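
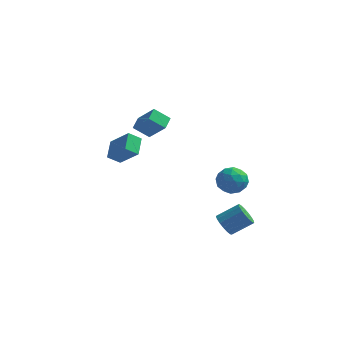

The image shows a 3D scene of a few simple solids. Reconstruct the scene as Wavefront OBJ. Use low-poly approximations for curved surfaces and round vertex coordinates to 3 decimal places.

v 2.555 0.774 -3.709
v 2.945 0.968 -4.368
v 4.056 1.58 -3.529
v 3.665 1.386 -2.871
v 2.728 1.27 -4.3
v 3.838 1.881 -3.461
v 2.47 1.458 -4.096
v 3.581 2.069 -3.257
v 2.233 1.49 -3.804
v 3.343 2.101 -2.965
v 2.068 1.357 -3.49
v 3.179 1.968 -2.651
v 2.016 1.091 -3.226
v 3.126 1.702 -2.388
v 2.086 0.753 -3.073
v 3.197 1.364 -2.235
v 2.264 0.419 -3.066
v 3.375 1.03 -2.227
v 2.509 0.167 -3.206
v 3.62 0.778 -2.368
v 2.764 0.054 -3.461
v 3.875 0.665 -2.623
v 2.971 0.106 -3.774
v 4.082 0.717 -2.935
v 3.083 0.311 -4.071
v 4.193 0.922 -3.232
v 3.073 0.622 -4.285
v 4.184 1.233 -3.447
v -2.575 0.005 3.582
v -2.597 0.861 3.917
v -1.715 0.313 2.851
v -1.737 1.17 3.186
v -1.463 -0.41 4.714
v -1.485 0.447 5.049
v -0.603 -0.101 3.983
v -0.625 0.755 4.318
v -4.715 1.386 0.09
v -4.966 2.535 0.732
v -4.093 1.835 -0.47
v -4.344 2.984 0.172
v -3.456 1.036 1.208
v -3.707 2.185 1.85
v -2.834 1.485 0.648
v -3.085 2.634 1.29
v 2.694 0.595 0.646
v 3.649 0.744 0.635
v 2.931 -0.944 0.485
v 3.886 -0.795 0.474
v 3.385 -0.654 1.289
v 3.238 0.297 1.388
v 3.342 -0.497 -0.268
v 3.195 0.454 -0.169
v 4.05 0.068 0.07
v 4.077 -0.028 1.032
v 2.503 -0.172 0.088
v 2.53 -0.268 1.05
v 3.151 0.804 0.655
v 3.429 -1.004 0.465
v 3.134 -0.921 0.944
v 3.696 -0.834 0.938
v 2.909 0.542 1.097
v 3.471 0.629 1.091
v 3.315 -0.192 1.475
v 3.109 -0.829 0.029
v 3.671 -0.742 0.023
v 2.884 0.634 0.182
v 3.446 0.721 0.176
v 3.265 -0.008 -0.355
v 3.948 0.495 0.316
v 4.087 -0.41 0.221
v 3.767 -0.235 -0.215
v 3.681 0.324 -0.157
v 3.964 0.438 0.881
v 4.103 -0.466 0.787
v 3.808 -0.383 1.266
v 3.722 0.176 1.324
v 4.199 0.041 0.549
v 2.477 0.266 0.333
v 2.616 -0.638 0.239
v 2.858 -0.376 -0.204
v 2.772 0.183 -0.146
v 2.493 0.21 0.899
v 2.632 -0.695 0.804
v 2.899 -0.524 1.277
v 2.813 0.035 1.335
v 2.381 -0.241 0.571
f 2 1 5
f 2 5 3
f 3 5 6
f 3 6 4
f 5 1 7
f 5 7 6
f 6 7 8
f 6 8 4
f 7 1 9
f 7 9 8
f 8 9 10
f 8 10 4
f 9 1 11
f 9 11 10
f 10 11 12
f 10 12 4
f 11 1 13
f 11 13 12
f 12 13 14
f 12 14 4
f 13 1 15
f 13 15 14
f 14 15 16
f 14 16 4
f 15 1 17
f 15 17 16
f 16 17 18
f 16 18 4
f 17 1 19
f 17 19 18
f 18 19 20
f 18 20 4
f 19 1 21
f 19 21 20
f 20 21 22
f 20 22 4
f 21 1 23
f 21 23 22
f 22 23 24
f 22 24 4
f 23 1 25
f 23 25 24
f 24 25 26
f 24 26 4
f 25 1 27
f 25 27 26
f 26 27 28
f 26 28 4
f 27 1 2
f 27 2 28
f 28 2 3
f 28 3 4
f 30 32 29
f 33 30 29
f 29 32 31
f 31 33 29
f 30 36 32
f 34 30 33
f 34 36 30
f 32 36 31
f 35 33 31
f 31 36 35
f 35 34 33
f 36 34 35
f 38 40 37
f 41 38 37
f 37 40 39
f 39 41 37
f 38 44 40
f 42 38 41
f 42 44 38
f 40 44 39
f 43 41 39
f 39 44 43
f 43 42 41
f 44 42 43
f 45 82 61
f 82 56 85
f 61 85 50
f 82 85 61
f 45 61 57
f 61 50 62
f 57 62 46
f 61 62 57
f 45 57 66
f 57 46 67
f 66 67 52
f 57 67 66
f 45 66 78
f 66 52 81
f 78 81 55
f 66 81 78
f 45 78 82
f 78 55 86
f 82 86 56
f 78 86 82
f 46 62 73
f 62 50 76
f 73 76 54
f 62 76 73
f 50 85 63
f 85 56 84
f 63 84 49
f 85 84 63
f 56 86 83
f 86 55 79
f 83 79 47
f 86 79 83
f 55 81 80
f 81 52 68
f 80 68 51
f 81 68 80
f 52 67 72
f 67 46 69
f 72 69 53
f 67 69 72
f 48 74 60
f 74 54 75
f 60 75 49
f 74 75 60
f 48 60 58
f 60 49 59
f 58 59 47
f 60 59 58
f 48 58 65
f 58 47 64
f 65 64 51
f 58 64 65
f 48 65 70
f 65 51 71
f 70 71 53
f 65 71 70
f 48 70 74
f 70 53 77
f 74 77 54
f 70 77 74
f 49 75 63
f 75 54 76
f 63 76 50
f 75 76 63
f 47 59 83
f 59 49 84
f 83 84 56
f 59 84 83
f 51 64 80
f 64 47 79
f 80 79 55
f 64 79 80
f 53 71 72
f 71 51 68
f 72 68 52
f 71 68 72
f 54 77 73
f 77 53 69
f 73 69 46
f 77 69 73



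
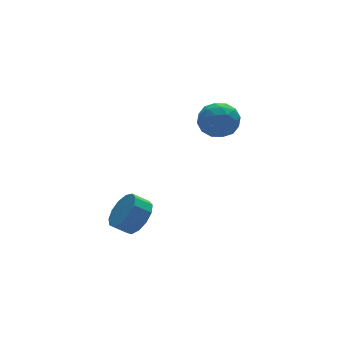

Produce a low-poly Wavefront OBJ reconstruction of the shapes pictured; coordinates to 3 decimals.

v -2.65 -2.476 -3.268
v -1.931 -2.123 -2.514
v -2.71 -1.852 -1.898
v -3.43 -2.204 -2.652
v -2.052 -1.638 -2.881
v -2.831 -1.367 -2.264
v -2.363 -1.419 -3.37
v -3.142 -1.147 -2.754
v -2.765 -1.535 -3.827
v -3.544 -1.264 -3.211
v -3.131 -1.95 -4.107
v -3.91 -1.679 -3.49
v -3.344 -2.532 -4.12
v -4.123 -2.261 -3.504
v -3.337 -3.096 -3.863
v -4.116 -2.825 -3.246
v -3.112 -3.463 -3.417
v -3.891 -3.192 -2.801
v -2.74 -3.516 -2.924
v -3.519 -3.245 -2.307
v -2.34 -3.239 -2.54
v -3.119 -2.968 -1.924
v -2.038 -2.72 -2.387
v -2.818 -2.449 -1.771
v 2.929 0.972 -0.141
v 3.483 1.203 0.86
v 2.577 -0.783 0.46
v 3.131 -0.552 1.461
v 2.109 -0.039 1.227
v 2.326 1.046 0.856
v 3.734 -0.626 0.464
v 3.951 0.459 0.093
v 3.98 0.216 1.234
v 2.976 0.579 1.706
v 3.084 -0.159 -0.386
v 2.08 0.204 0.086
v 3.237 1.242 0.307
v 2.823 -0.822 1.013
v 2.222 -0.52 0.875
v 2.548 -0.384 1.464
v 2.557 1.149 0.304
v 2.883 1.285 0.893
v 2.075 0.555 1.108
v 3.177 -0.865 0.427
v 3.503 -0.729 1.016
v 3.512 0.804 -0.144
v 3.838 0.94 0.445
v 3.985 -0.135 0.212
v 3.854 0.797 1.115
v 3.647 -0.234 1.468
v 4.002 -0.278 0.883
v 4.13 0.36 0.664
v 3.264 1.011 1.392
v 3.057 -0.021 1.745
v 2.457 0.28 1.608
v 2.584 0.918 1.39
v 3.556 0.43 1.612
v 3.003 0.441 -0.425
v 2.796 -0.591 -0.072
v 3.476 -0.498 -0.07
v 3.603 0.14 -0.288
v 2.413 0.654 -0.148
v 2.206 -0.377 0.205
v 1.93 0.06 0.656
v 2.058 0.698 0.437
v 2.504 -0.01 -0.292
f 2 1 5
f 2 5 3
f 3 5 6
f 3 6 4
f 5 1 7
f 5 7 6
f 6 7 8
f 6 8 4
f 7 1 9
f 7 9 8
f 8 9 10
f 8 10 4
f 9 1 11
f 9 11 10
f 10 11 12
f 10 12 4
f 11 1 13
f 11 13 12
f 12 13 14
f 12 14 4
f 13 1 15
f 13 15 14
f 14 15 16
f 14 16 4
f 15 1 17
f 15 17 16
f 16 17 18
f 16 18 4
f 17 1 19
f 17 19 18
f 18 19 20
f 18 20 4
f 19 1 21
f 19 21 20
f 20 21 22
f 20 22 4
f 21 1 23
f 21 23 22
f 22 23 24
f 22 24 4
f 23 1 2
f 23 2 24
f 24 2 3
f 24 3 4
f 25 62 41
f 62 36 65
f 41 65 30
f 62 65 41
f 25 41 37
f 41 30 42
f 37 42 26
f 41 42 37
f 25 37 46
f 37 26 47
f 46 47 32
f 37 47 46
f 25 46 58
f 46 32 61
f 58 61 35
f 46 61 58
f 25 58 62
f 58 35 66
f 62 66 36
f 58 66 62
f 26 42 53
f 42 30 56
f 53 56 34
f 42 56 53
f 30 65 43
f 65 36 64
f 43 64 29
f 65 64 43
f 36 66 63
f 66 35 59
f 63 59 27
f 66 59 63
f 35 61 60
f 61 32 48
f 60 48 31
f 61 48 60
f 32 47 52
f 47 26 49
f 52 49 33
f 47 49 52
f 28 54 40
f 54 34 55
f 40 55 29
f 54 55 40
f 28 40 38
f 40 29 39
f 38 39 27
f 40 39 38
f 28 38 45
f 38 27 44
f 45 44 31
f 38 44 45
f 28 45 50
f 45 31 51
f 50 51 33
f 45 51 50
f 28 50 54
f 50 33 57
f 54 57 34
f 50 57 54
f 29 55 43
f 55 34 56
f 43 56 30
f 55 56 43
f 27 39 63
f 39 29 64
f 63 64 36
f 39 64 63
f 31 44 60
f 44 27 59
f 60 59 35
f 44 59 60
f 33 51 52
f 51 31 48
f 52 48 32
f 51 48 52
f 34 57 53
f 57 33 49
f 53 49 26
f 57 49 53



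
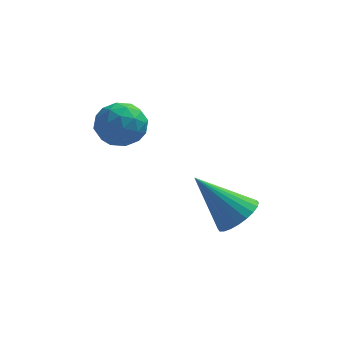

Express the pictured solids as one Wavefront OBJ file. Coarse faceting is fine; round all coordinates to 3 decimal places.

v 0.772 -1.408 -3.756
v 1.395 -1.566 -3.156
v -0.692 -1.132 -2.164
v 1.421 -1.225 -3.191
v 1.348 -0.913 -3.312
v 1.187 -0.675 -3.501
v 0.963 -0.55 -3.729
v 0.71 -0.554 -3.961
v 0.466 -0.689 -4.162
v 0.269 -0.934 -4.301
v 0.148 -1.25 -4.357
v 0.122 -1.591 -4.321
v 0.195 -1.903 -4.2
v 0.356 -2.141 -4.011
v 0.58 -2.267 -3.783
v 0.833 -2.262 -3.551
v 1.077 -2.127 -3.351
v 1.275 -1.882 -3.212
v -2.881 0.158 0.453
v -2.356 -0.472 -0.04
v -4.024 0.012 -0.58
v -3.499 -0.618 -1.073
v -3.846 -0.853 -0.213
v -3.139 -0.763 0.426
v -3.241 0.303 -1.046
v -2.534 0.393 -0.407
v -2.578 -0.382 -0.966
v -2.952 -1.097 -0.451
v -3.428 0.637 -0.169
v -3.802 -0.078 0.346
v -2.518 -0.144 0.298
v -3.862 -0.316 -0.918
v -4.066 -0.454 -0.412
v -3.757 -0.824 -0.702
v -2.979 -0.316 0.571
v -2.67 -0.686 0.281
v -3.546 -0.91 0.179
v -3.71 0.226 -0.901
v -3.401 -0.144 -1.191
v -2.623 0.364 0.082
v -2.314 -0.006 -0.208
v -2.834 0.45 -0.799
v -2.34 -0.461 -0.536
v -3.012 -0.547 -1.144
v -2.86 -0.006 -1.128
v -2.445 0.047 -0.752
v -2.559 -0.882 -0.234
v -3.231 -0.967 -0.842
v -3.435 -1.106 -0.336
v -3.02 -1.053 0.039
v -2.69 -0.829 -0.779
v -3.149 0.507 0.222
v -3.821 0.422 -0.386
v -3.36 0.593 -0.659
v -2.945 0.646 -0.284
v -3.368 0.087 0.524
v -4.04 0.001 -0.084
v -3.935 -0.507 0.132
v -3.52 -0.454 0.508
v -3.69 0.369 0.159
f 2 1 4
f 2 4 3
f 4 1 5
f 4 5 3
f 5 1 6
f 5 6 3
f 6 1 7
f 6 7 3
f 7 1 8
f 7 8 3
f 8 1 9
f 8 9 3
f 9 1 10
f 9 10 3
f 10 1 11
f 10 11 3
f 11 1 12
f 11 12 3
f 12 1 13
f 12 13 3
f 13 1 14
f 13 14 3
f 14 1 15
f 14 15 3
f 15 1 16
f 15 16 3
f 16 1 17
f 16 17 3
f 17 1 18
f 17 18 3
f 18 1 2
f 18 2 3
f 19 56 35
f 56 30 59
f 35 59 24
f 56 59 35
f 19 35 31
f 35 24 36
f 31 36 20
f 35 36 31
f 19 31 40
f 31 20 41
f 40 41 26
f 31 41 40
f 19 40 52
f 40 26 55
f 52 55 29
f 40 55 52
f 19 52 56
f 52 29 60
f 56 60 30
f 52 60 56
f 20 36 47
f 36 24 50
f 47 50 28
f 36 50 47
f 24 59 37
f 59 30 58
f 37 58 23
f 59 58 37
f 30 60 57
f 60 29 53
f 57 53 21
f 60 53 57
f 29 55 54
f 55 26 42
f 54 42 25
f 55 42 54
f 26 41 46
f 41 20 43
f 46 43 27
f 41 43 46
f 22 48 34
f 48 28 49
f 34 49 23
f 48 49 34
f 22 34 32
f 34 23 33
f 32 33 21
f 34 33 32
f 22 32 39
f 32 21 38
f 39 38 25
f 32 38 39
f 22 39 44
f 39 25 45
f 44 45 27
f 39 45 44
f 22 44 48
f 44 27 51
f 48 51 28
f 44 51 48
f 23 49 37
f 49 28 50
f 37 50 24
f 49 50 37
f 21 33 57
f 33 23 58
f 57 58 30
f 33 58 57
f 25 38 54
f 38 21 53
f 54 53 29
f 38 53 54
f 27 45 46
f 45 25 42
f 46 42 26
f 45 42 46
f 28 51 47
f 51 27 43
f 47 43 20
f 51 43 47



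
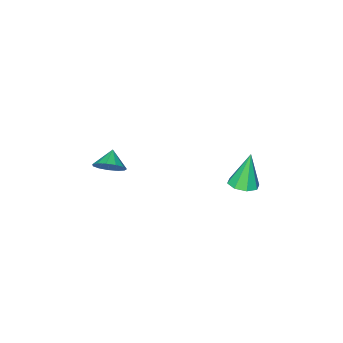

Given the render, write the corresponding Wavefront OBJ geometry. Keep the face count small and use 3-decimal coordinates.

v 1.499 -3.349 -3.485
v 1.959 -3.069 -2.789
v 0.801 -3.871 -2.815
v 1.615 -2.723 -2.878
v 1.234 -2.576 -3.16
v 0.938 -2.674 -3.545
v 0.82 -2.987 -3.911
v 0.917 -3.415 -4.142
v 1.2 -3.822 -4.165
v 1.577 -4.079 -3.971
v 1.93 -4.104 -3.624
v 2.146 -3.89 -3.232
v 2.157 -3.504 -2.921
v -1.257 3.322 -2.268
v -0.612 2.877 -2.107
v -1.763 3.298 -0.312
v -0.498 3.478 -2.07
v -0.829 3.987 -2.149
v -1.411 4.106 -2.298
v -1.903 3.766 -2.429
v -2.017 3.166 -2.466
v -1.686 2.657 -2.386
v -1.104 2.537 -2.238
f 2 1 4
f 2 4 3
f 4 1 5
f 4 5 3
f 5 1 6
f 5 6 3
f 6 1 7
f 6 7 3
f 7 1 8
f 7 8 3
f 8 1 9
f 8 9 3
f 9 1 10
f 9 10 3
f 10 1 11
f 10 11 3
f 11 1 12
f 11 12 3
f 12 1 13
f 12 13 3
f 13 1 2
f 13 2 3
f 15 14 17
f 15 17 16
f 17 14 18
f 17 18 16
f 18 14 19
f 18 19 16
f 19 14 20
f 19 20 16
f 20 14 21
f 20 21 16
f 21 14 22
f 21 22 16
f 22 14 23
f 22 23 16
f 23 14 15
f 23 15 16



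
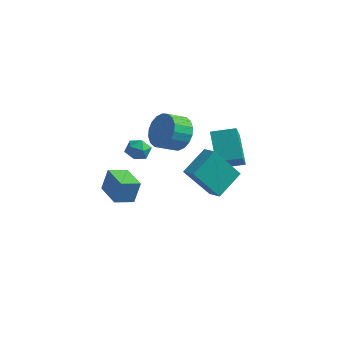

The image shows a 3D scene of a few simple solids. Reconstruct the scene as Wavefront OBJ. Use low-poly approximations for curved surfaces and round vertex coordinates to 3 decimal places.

v -2.424 -1.383 -0.983
v -2.2 -1.096 0.317
v -3.826 -0.514 -0.933
v -3.602 -0.226 0.366
v -1.858 -0.454 -1.286
v -1.634 -0.166 0.013
v -3.26 0.416 -1.237
v -3.036 0.703 0.063
v 3.298 -3.02 4.058
v 3.563 -1.565 4.955
v 2.551 -2.729 3.807
v 2.816 -1.274 4.705
v 4.224 -2.126 2.335
v 4.489 -0.671 3.233
v 3.477 -1.835 2.085
v 3.742 -0.38 2.982
v -2.523 0.439 2.005
v -2.088 0.763 2.502
v -1.852 -0.543 2.058
v -1.417 -0.219 2.555
v -2.106 -0.405 2.734
v -2.521 0.202 2.702
v -1.419 0.018 1.858
v -1.834 0.625 1.826
v -1.406 0.503 2.412
v -1.83 0.242 2.953
v -2.11 -0.022 1.607
v -2.534 -0.283 2.148
v 2.003 1.482 1.582
v 2.615 0.121 2.988
v 1.059 2.434 2.914
v 1.671 1.074 4.321
v 3.069 2.206 1.819
v 3.681 0.846 3.226
v 2.125 3.159 3.152
v 2.737 1.798 4.558
v -0.927 2.329 2.664
v -0.196 1.646 2.206
v -0.703 0.748 2.739
v -1.433 1.431 3.196
v 0.021 1.772 2.626
v -0.485 0.874 3.159
v 0.051 2.009 3.054
v -0.456 1.111 3.586
v -0.113 2.309 3.404
v -0.62 1.411 3.936
v -0.439 2.613 3.608
v -0.945 1.715 4.14
v -0.86 2.861 3.624
v -1.367 1.963 4.157
v -1.295 3.003 3.451
v -1.802 2.106 3.983
v -1.657 3.012 3.121
v -2.164 2.114 3.654
v -1.875 2.886 2.701
v -2.381 1.988 3.234
v -1.904 2.649 2.274
v -2.411 1.751 2.806
v -1.74 2.349 1.924
v -2.247 1.451 2.456
v -1.415 2.045 1.72
v -1.921 1.147 2.252
v -0.993 1.797 1.703
v -1.5 0.899 2.236
v -0.558 1.654 1.877
v -1.065 0.757 2.409
f 2 4 1
f 5 2 1
f 1 4 3
f 3 5 1
f 2 8 4
f 6 2 5
f 6 8 2
f 4 8 3
f 7 5 3
f 3 8 7
f 7 6 5
f 8 6 7
f 10 12 9
f 13 10 9
f 9 12 11
f 11 13 9
f 10 16 12
f 14 10 13
f 14 16 10
f 12 16 11
f 15 13 11
f 11 16 15
f 15 14 13
f 16 14 15
f 17 28 22
f 17 22 18
f 17 18 24
f 17 24 27
f 17 27 28
f 18 22 26
f 22 28 21
f 28 27 19
f 27 24 23
f 24 18 25
f 20 26 21
f 20 21 19
f 20 19 23
f 20 23 25
f 20 25 26
f 21 26 22
f 19 21 28
f 23 19 27
f 25 23 24
f 26 25 18
f 30 32 29
f 33 30 29
f 29 32 31
f 31 33 29
f 30 36 32
f 34 30 33
f 34 36 30
f 32 36 31
f 35 33 31
f 31 36 35
f 35 34 33
f 36 34 35
f 38 37 41
f 38 41 39
f 39 41 42
f 39 42 40
f 41 37 43
f 41 43 42
f 42 43 44
f 42 44 40
f 43 37 45
f 43 45 44
f 44 45 46
f 44 46 40
f 45 37 47
f 45 47 46
f 46 47 48
f 46 48 40
f 47 37 49
f 47 49 48
f 48 49 50
f 48 50 40
f 49 37 51
f 49 51 50
f 50 51 52
f 50 52 40
f 51 37 53
f 51 53 52
f 52 53 54
f 52 54 40
f 53 37 55
f 53 55 54
f 54 55 56
f 54 56 40
f 55 37 57
f 55 57 56
f 56 57 58
f 56 58 40
f 57 37 59
f 57 59 58
f 58 59 60
f 58 60 40
f 59 37 61
f 59 61 60
f 60 61 62
f 60 62 40
f 61 37 63
f 61 63 62
f 62 63 64
f 62 64 40
f 63 37 65
f 63 65 64
f 64 65 66
f 64 66 40
f 65 37 38
f 65 38 66
f 66 38 39
f 66 39 40



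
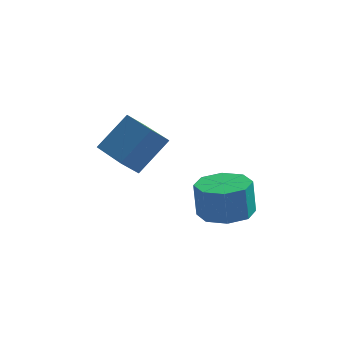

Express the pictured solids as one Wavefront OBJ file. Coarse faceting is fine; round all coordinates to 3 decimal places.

v -0.191 1.061 -0.286
v 0.861 1.334 -0.202
v 0.703 1.492 1.251
v -0.349 1.219 1.166
v 0.368 1.996 -0.327
v 0.21 2.153 1.126
v -0.452 2.11 -0.428
v -0.61 2.267 1.025
v -1.119 1.61 -0.447
v -1.277 1.767 1.006
v -1.243 0.788 -0.371
v -1.401 0.946 1.082
v -0.75 0.127 -0.246
v -0.908 0.284 1.207
v 0.07 0.013 -0.145
v -0.088 0.17 1.308
v 0.737 0.513 -0.126
v 0.579 0.67 1.327
v -5.312 2.002 1.925
v -4.397 3.002 3.213
v -4.754 2.447 1.182
v -3.84 3.448 2.47
v -4.04 0.652 2.07
v -3.126 1.653 3.358
v -3.483 1.098 1.327
v -2.568 2.098 2.615
f 2 1 5
f 2 5 3
f 3 5 6
f 3 6 4
f 5 1 7
f 5 7 6
f 6 7 8
f 6 8 4
f 7 1 9
f 7 9 8
f 8 9 10
f 8 10 4
f 9 1 11
f 9 11 10
f 10 11 12
f 10 12 4
f 11 1 13
f 11 13 12
f 12 13 14
f 12 14 4
f 13 1 15
f 13 15 14
f 14 15 16
f 14 16 4
f 15 1 17
f 15 17 16
f 16 17 18
f 16 18 4
f 17 1 2
f 17 2 18
f 18 2 3
f 18 3 4
f 20 22 19
f 23 20 19
f 19 22 21
f 21 23 19
f 20 26 22
f 24 20 23
f 24 26 20
f 22 26 21
f 25 23 21
f 21 26 25
f 25 24 23
f 26 24 25



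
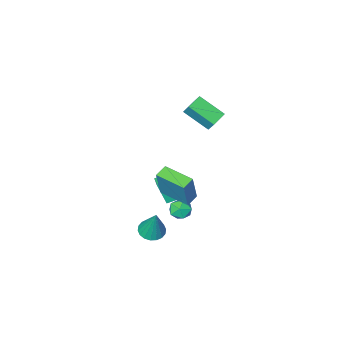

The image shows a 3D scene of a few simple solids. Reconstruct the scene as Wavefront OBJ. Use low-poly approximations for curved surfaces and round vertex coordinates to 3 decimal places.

v 2.642 2.149 -4.251
v 3.194 1.557 -4.069
v 2.778 2.891 -2.249
v 3.408 1.835 -4.187
v 3.469 2.175 -4.317
v 3.367 2.51 -4.434
v 3.121 2.773 -4.515
v 2.78 2.913 -4.544
v 2.412 2.902 -4.515
v 2.09 2.741 -4.433
v 1.876 2.463 -4.316
v 1.815 2.123 -4.185
v 1.917 1.788 -4.068
v 2.163 1.524 -3.987
v 2.504 1.385 -3.959
v 2.872 1.396 -3.988
v 1.162 1.688 -0.969
v 1.69 2.09 1.108
v 0.431 3.499 -1.133
v 0.959 3.901 0.943
v 1.941 1.979 -1.223
v 2.469 2.381 0.853
v 1.21 3.79 -1.388
v 1.738 4.192 0.689
v -1.211 -0.825 -4.534
v -0.783 -1.262 -2.915
v -0.892 0.005 -4.393
v -0.465 -0.433 -2.775
v -0.155 -1.167 -4.905
v 0.272 -1.605 -3.287
v 0.163 -0.338 -4.765
v 0.591 -0.775 -3.146
v -2.461 1.223 3.032
v -2.486 1.783 3.836
v -1.468 1.645 2.769
v -1.494 2.206 3.573
v -1.606 -0.166 4.027
v -1.632 0.395 4.831
v -0.614 0.257 3.764
v -0.639 0.817 4.568
v 1.676 3.654 -1.617
v 2.076 3.336 -2.204
v 0.624 3.104 -2.036
v 1.024 2.786 -2.623
v 1.146 2.546 -1.893
v 1.796 2.885 -1.634
v 0.904 3.555 -2.606
v 1.554 3.894 -2.347
v 1.599 3.274 -2.815
v 1.749 2.651 -2.374
v 0.951 3.789 -1.866
v 1.101 3.166 -1.425
f 2 1 4
f 2 4 3
f 4 1 5
f 4 5 3
f 5 1 6
f 5 6 3
f 6 1 7
f 6 7 3
f 7 1 8
f 7 8 3
f 8 1 9
f 8 9 3
f 9 1 10
f 9 10 3
f 10 1 11
f 10 11 3
f 11 1 12
f 11 12 3
f 12 1 13
f 12 13 3
f 13 1 14
f 13 14 3
f 14 1 15
f 14 15 3
f 15 1 16
f 15 16 3
f 16 1 2
f 16 2 3
f 18 20 17
f 21 18 17
f 17 20 19
f 19 21 17
f 18 24 20
f 22 18 21
f 22 24 18
f 20 24 19
f 23 21 19
f 19 24 23
f 23 22 21
f 24 22 23
f 26 28 25
f 29 26 25
f 25 28 27
f 27 29 25
f 26 32 28
f 30 26 29
f 30 32 26
f 28 32 27
f 31 29 27
f 27 32 31
f 31 30 29
f 32 30 31
f 34 36 33
f 37 34 33
f 33 36 35
f 35 37 33
f 34 40 36
f 38 34 37
f 38 40 34
f 36 40 35
f 39 37 35
f 35 40 39
f 39 38 37
f 40 38 39
f 41 52 46
f 41 46 42
f 41 42 48
f 41 48 51
f 41 51 52
f 42 46 50
f 46 52 45
f 52 51 43
f 51 48 47
f 48 42 49
f 44 50 45
f 44 45 43
f 44 43 47
f 44 47 49
f 44 49 50
f 45 50 46
f 43 45 52
f 47 43 51
f 49 47 48
f 50 49 42



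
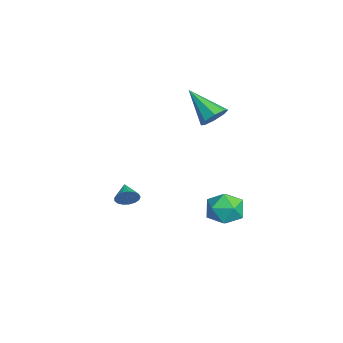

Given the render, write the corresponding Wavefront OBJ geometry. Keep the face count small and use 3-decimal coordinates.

v 1.27 3.739 -2.02
v 2.106 4.392 -1.95
v 2.214 2.628 -2.93
v 3.05 3.281 -2.86
v 2.694 2.778 -1.994
v 2.111 3.465 -1.432
v 2.209 3.555 -3.448
v 1.626 4.242 -2.886
v 2.686 4.278 -2.833
v 2.986 3.797 -1.934
v 1.334 3.223 -2.946
v 1.634 2.742 -2.047
v 0.958 3.191 3.186
v 1.226 3.605 3.803
v -0.338 2.169 4.434
v 0.756 3.872 3.533
v 0.404 3.74 3.059
v 0.377 3.287 2.66
v 0.69 2.778 2.569
v 1.161 2.511 2.839
v 1.513 2.643 3.313
v 1.54 3.096 3.712
v 3.785 -1.36 -0.161
v 3.974 -1.61 0.362
v 2.835 -1.36 0.181
v 3.992 -1.323 0.411
v 3.962 -1.044 0.33
v 3.892 -0.837 0.136
v 3.797 -0.751 -0.127
v 3.7 -0.803 -0.397
v 3.622 -0.983 -0.613
v 3.581 -1.25 -0.726
v 3.588 -1.541 -0.709
v 3.639 -1.791 -0.567
v 3.724 -1.942 -0.332
v 3.823 -1.959 -0.058
v 3.913 -1.84 0.193
f 1 12 6
f 1 6 2
f 1 2 8
f 1 8 11
f 1 11 12
f 2 6 10
f 6 12 5
f 12 11 3
f 11 8 7
f 8 2 9
f 4 10 5
f 4 5 3
f 4 3 7
f 4 7 9
f 4 9 10
f 5 10 6
f 3 5 12
f 7 3 11
f 9 7 8
f 10 9 2
f 14 13 16
f 14 16 15
f 16 13 17
f 16 17 15
f 17 13 18
f 17 18 15
f 18 13 19
f 18 19 15
f 19 13 20
f 19 20 15
f 20 13 21
f 20 21 15
f 21 13 22
f 21 22 15
f 22 13 14
f 22 14 15
f 24 23 26
f 24 26 25
f 26 23 27
f 26 27 25
f 27 23 28
f 27 28 25
f 28 23 29
f 28 29 25
f 29 23 30
f 29 30 25
f 30 23 31
f 30 31 25
f 31 23 32
f 31 32 25
f 32 23 33
f 32 33 25
f 33 23 34
f 33 34 25
f 34 23 35
f 34 35 25
f 35 23 36
f 35 36 25
f 36 23 37
f 36 37 25
f 37 23 24
f 37 24 25



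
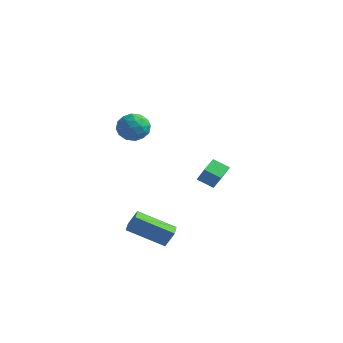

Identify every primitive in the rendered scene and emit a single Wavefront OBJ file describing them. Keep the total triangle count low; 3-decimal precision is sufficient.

v -1.314 -1.334 3.299
v -0.599 -1.528 2.744
v -1.481 -2.792 3.596
v -0.766 -2.986 3.041
v -0.623 -2.546 3.842
v -0.52 -1.645 3.659
v -1.56 -2.675 2.681
v -1.457 -1.774 2.498
v -0.751 -2.357 2.362
v -0.173 -2.278 3.08
v -1.907 -2.042 3.26
v -1.329 -1.963 3.978
v -0.942 -1.303 2.996
v -1.138 -3.017 3.344
v -1.054 -2.758 3.815
v -0.634 -2.873 3.489
v -0.895 -1.372 3.533
v -0.475 -1.486 3.207
v -0.49 -2.084 3.852
v -1.605 -2.834 3.133
v -1.185 -2.948 2.807
v -1.446 -1.447 2.851
v -1.026 -1.562 2.525
v -1.59 -2.236 2.488
v -0.611 -1.905 2.445
v -0.709 -2.762 2.619
v -1.176 -2.579 2.408
v -1.115 -2.049 2.3
v -0.271 -1.858 2.867
v -0.369 -2.715 3.041
v -0.285 -2.456 3.512
v -0.225 -1.927 3.404
v -0.361 -2.345 2.642
v -1.711 -1.605 3.299
v -1.809 -2.462 3.473
v -1.855 -2.393 2.936
v -1.795 -1.864 2.828
v -1.371 -1.558 3.721
v -1.469 -2.415 3.895
v -0.965 -2.271 4.04
v -0.904 -1.741 3.932
v -1.719 -1.975 3.698
v 0.484 -4.658 -2.671
v 0.87 -4.392 -1.787
v -0.029 -3.858 -2.688
v 0.357 -3.592 -1.804
v 2.123 -3.628 -3.696
v 2.509 -3.362 -2.812
v 1.61 -2.828 -3.713
v 1.996 -2.562 -2.829
v -0.572 2.458 -1.968
v -0.759 3.477 -1.599
v 0.27 2.791 -2.46
v 0.083 3.81 -2.09
v 0.077 2.23 -1.01
v -0.11 3.249 -0.64
v 0.919 2.563 -1.501
v 0.732 3.582 -1.132
f 1 38 17
f 38 12 41
f 17 41 6
f 38 41 17
f 1 17 13
f 17 6 18
f 13 18 2
f 17 18 13
f 1 13 22
f 13 2 23
f 22 23 8
f 13 23 22
f 1 22 34
f 22 8 37
f 34 37 11
f 22 37 34
f 1 34 38
f 34 11 42
f 38 42 12
f 34 42 38
f 2 18 29
f 18 6 32
f 29 32 10
f 18 32 29
f 6 41 19
f 41 12 40
f 19 40 5
f 41 40 19
f 12 42 39
f 42 11 35
f 39 35 3
f 42 35 39
f 11 37 36
f 37 8 24
f 36 24 7
f 37 24 36
f 8 23 28
f 23 2 25
f 28 25 9
f 23 25 28
f 4 30 16
f 30 10 31
f 16 31 5
f 30 31 16
f 4 16 14
f 16 5 15
f 14 15 3
f 16 15 14
f 4 14 21
f 14 3 20
f 21 20 7
f 14 20 21
f 4 21 26
f 21 7 27
f 26 27 9
f 21 27 26
f 4 26 30
f 26 9 33
f 30 33 10
f 26 33 30
f 5 31 19
f 31 10 32
f 19 32 6
f 31 32 19
f 3 15 39
f 15 5 40
f 39 40 12
f 15 40 39
f 7 20 36
f 20 3 35
f 36 35 11
f 20 35 36
f 9 27 28
f 27 7 24
f 28 24 8
f 27 24 28
f 10 33 29
f 33 9 25
f 29 25 2
f 33 25 29
f 44 46 43
f 47 44 43
f 43 46 45
f 45 47 43
f 44 50 46
f 48 44 47
f 48 50 44
f 46 50 45
f 49 47 45
f 45 50 49
f 49 48 47
f 50 48 49
f 52 54 51
f 55 52 51
f 51 54 53
f 53 55 51
f 52 58 54
f 56 52 55
f 56 58 52
f 54 58 53
f 57 55 53
f 53 58 57
f 57 56 55
f 58 56 57



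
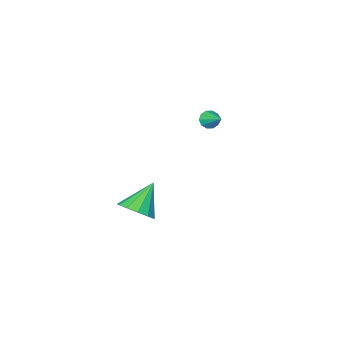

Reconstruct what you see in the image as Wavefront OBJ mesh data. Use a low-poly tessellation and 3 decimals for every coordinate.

v 3.444 0.893 -1.602
v 4.143 1.202 -0.867
v 2.136 0.467 -0.178
v 3.826 1.687 -1.012
v 3.389 1.92 -1.345
v 2.968 1.827 -1.759
v 2.699 1.438 -2.123
v 2.667 0.875 -2.322
v 2.881 0.319 -2.292
v 3.274 -0.056 -2.043
v 3.721 -0.129 -1.653
v 4.08 0.123 -1.248
v 4.238 0.619 -0.955
v -3.784 -3.303 0.43
v -3.405 -3.574 0.824
v -3.656 -2.017 1.19
v -3.198 -3.429 0.544
v -3.215 -3.236 0.22
v -3.45 -3.069 -0.023
v -3.812 -2.991 -0.094
v -4.163 -3.033 0.036
v -4.37 -3.177 0.316
v -4.353 -3.37 0.64
v -4.119 -3.538 0.883
v -3.757 -3.615 0.953
f 2 1 4
f 2 4 3
f 4 1 5
f 4 5 3
f 5 1 6
f 5 6 3
f 6 1 7
f 6 7 3
f 7 1 8
f 7 8 3
f 8 1 9
f 8 9 3
f 9 1 10
f 9 10 3
f 10 1 11
f 10 11 3
f 11 1 12
f 11 12 3
f 12 1 13
f 12 13 3
f 13 1 2
f 13 2 3
f 15 14 17
f 15 17 16
f 17 14 18
f 17 18 16
f 18 14 19
f 18 19 16
f 19 14 20
f 19 20 16
f 20 14 21
f 20 21 16
f 21 14 22
f 21 22 16
f 22 14 23
f 22 23 16
f 23 14 24
f 23 24 16
f 24 14 25
f 24 25 16
f 25 14 15
f 25 15 16



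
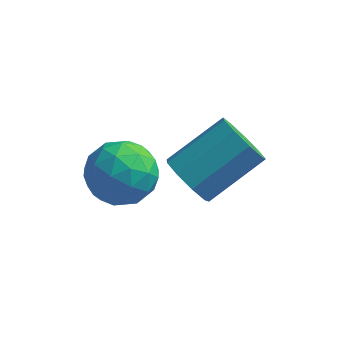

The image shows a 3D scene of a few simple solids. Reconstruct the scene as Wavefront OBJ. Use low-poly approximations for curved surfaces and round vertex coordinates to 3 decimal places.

v -3.173 -3.222 2.226
v -2.672 -3.684 1.698
v -4.308 -3.716 1.582
v -3.807 -4.178 1.054
v -3.862 -4.387 1.888
v -3.16 -4.082 2.286
v -3.82 -3.318 0.994
v -3.118 -3.013 1.392
v -3.072 -3.743 0.936
v -3.098 -4.404 1.489
v -3.882 -2.996 1.791
v -3.908 -3.657 2.344
v -2.823 -3.41 2.018
v -4.157 -3.99 1.262
v -4.189 -4.113 1.752
v -3.895 -4.385 1.441
v -3.11 -3.644 2.364
v -2.816 -3.915 2.054
v -3.515 -4.329 2.166
v -4.164 -3.485 1.226
v -3.87 -3.756 0.916
v -3.085 -3.015 1.839
v -2.791 -3.287 1.528
v -3.465 -3.071 1.114
v -2.764 -3.716 1.26
v -3.431 -4.006 0.882
v -3.438 -3.5 0.846
v -3.026 -3.321 1.08
v -2.779 -4.105 1.585
v -3.446 -4.395 1.206
v -3.478 -4.518 1.697
v -3.066 -4.339 1.931
v -3.014 -4.139 1.137
v -3.534 -3.005 2.074
v -4.201 -3.295 1.695
v -3.914 -3.061 1.349
v -3.502 -2.882 1.583
v -3.549 -3.394 2.398
v -4.216 -3.684 2.02
v -3.954 -4.079 2.2
v -3.542 -3.9 2.434
v -3.966 -3.261 2.143
v -2.385 -2.452 0.373
v -2.078 -2.238 -0.242
v -1.069 -1.234 0.612
v -1.375 -1.448 1.227
v -2.46 -1.946 -0.133
v -1.45 -0.942 0.72
v -2.806 -1.891 0.212
v -1.797 -0.887 1.066
v -2.956 -2.099 0.633
v -1.946 -1.095 1.487
v -2.838 -2.472 0.932
v -1.829 -1.468 1.786
v -2.508 -2.835 0.97
v -1.499 -1.831 1.824
v -2.12 -3.02 0.728
v -1.111 -2.016 1.582
v -1.856 -2.938 0.321
v -0.847 -1.934 1.174
v -1.84 -2.63 -0.062
v -0.83 -1.625 0.791
f 1 38 17
f 38 12 41
f 17 41 6
f 38 41 17
f 1 17 13
f 17 6 18
f 13 18 2
f 17 18 13
f 1 13 22
f 13 2 23
f 22 23 8
f 13 23 22
f 1 22 34
f 22 8 37
f 34 37 11
f 22 37 34
f 1 34 38
f 34 11 42
f 38 42 12
f 34 42 38
f 2 18 29
f 18 6 32
f 29 32 10
f 18 32 29
f 6 41 19
f 41 12 40
f 19 40 5
f 41 40 19
f 12 42 39
f 42 11 35
f 39 35 3
f 42 35 39
f 11 37 36
f 37 8 24
f 36 24 7
f 37 24 36
f 8 23 28
f 23 2 25
f 28 25 9
f 23 25 28
f 4 30 16
f 30 10 31
f 16 31 5
f 30 31 16
f 4 16 14
f 16 5 15
f 14 15 3
f 16 15 14
f 4 14 21
f 14 3 20
f 21 20 7
f 14 20 21
f 4 21 26
f 21 7 27
f 26 27 9
f 21 27 26
f 4 26 30
f 26 9 33
f 30 33 10
f 26 33 30
f 5 31 19
f 31 10 32
f 19 32 6
f 31 32 19
f 3 15 39
f 15 5 40
f 39 40 12
f 15 40 39
f 7 20 36
f 20 3 35
f 36 35 11
f 20 35 36
f 9 27 28
f 27 7 24
f 28 24 8
f 27 24 28
f 10 33 29
f 33 9 25
f 29 25 2
f 33 25 29
f 44 43 47
f 44 47 45
f 45 47 48
f 45 48 46
f 47 43 49
f 47 49 48
f 48 49 50
f 48 50 46
f 49 43 51
f 49 51 50
f 50 51 52
f 50 52 46
f 51 43 53
f 51 53 52
f 52 53 54
f 52 54 46
f 53 43 55
f 53 55 54
f 54 55 56
f 54 56 46
f 55 43 57
f 55 57 56
f 56 57 58
f 56 58 46
f 57 43 59
f 57 59 58
f 58 59 60
f 58 60 46
f 59 43 61
f 59 61 60
f 60 61 62
f 60 62 46
f 61 43 44
f 61 44 62
f 62 44 45
f 62 45 46



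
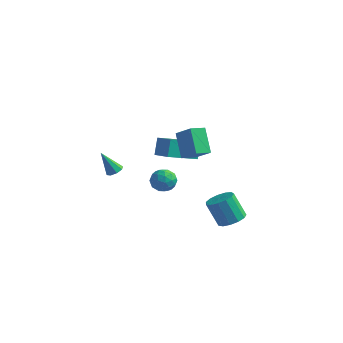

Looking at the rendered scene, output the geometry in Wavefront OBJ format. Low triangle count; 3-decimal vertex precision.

v -1.99 1.478 0.242
v -2.145 2.075 1.236
v -1.04 3.164 -0.624
v -1.195 3.761 0.37
v -0.965 1.099 0.63
v -1.12 1.696 1.624
v -0.015 2.785 -0.236
v -0.17 3.382 0.758
v 0.899 -2.862 1.923
v 1.652 -2.859 1.845
v 0.968 -3.921 2.535
v 1.721 -3.918 2.457
v 1.385 -3.41 2.906
v 1.343 -2.755 2.528
v 1.277 -4.025 1.852
v 1.235 -3.37 1.474
v 1.886 -3.578 1.801
v 1.952 -3.197 2.452
v 0.668 -3.583 1.928
v 0.734 -3.202 2.579
v 1.27 -2.767 1.83
v 1.35 -4.013 2.55
v 1.153 -3.714 2.814
v 1.595 -3.712 2.767
v 1.088 -2.706 2.232
v 1.531 -2.705 2.186
v 1.373 -3.028 2.809
v 1.089 -4.075 2.194
v 1.532 -4.074 2.148
v 1.025 -3.068 1.613
v 1.467 -3.066 1.566
v 1.247 -3.752 1.571
v 1.85 -3.188 1.758
v 1.89 -3.811 2.118
v 1.629 -3.874 1.763
v 1.605 -3.489 1.54
v 1.889 -2.965 2.141
v 1.929 -3.587 2.501
v 1.732 -3.288 2.765
v 1.707 -2.904 2.543
v 2.026 -3.387 2.115
v 0.691 -3.193 1.879
v 0.731 -3.815 2.239
v 0.913 -3.876 1.837
v 0.888 -3.492 1.615
v 0.73 -2.969 2.262
v 0.77 -3.592 2.622
v 1.015 -3.291 2.84
v 0.991 -2.906 2.617
v 0.594 -3.393 2.265
v 4.016 -0.856 -1.535
v 4.611 -1.305 -1.194
v 3.839 -1.274 0.196
v 3.244 -0.824 -0.145
v 4.733 -0.863 -1.136
v 3.96 -0.832 0.253
v 4.627 -0.419 -1.205
v 3.854 -0.387 0.184
v 4.327 -0.113 -1.378
v 3.554 -0.082 0.011
v 3.929 -0.043 -1.602
v 3.156 -0.012 -0.212
v 3.558 -0.231 -1.804
v 2.785 -0.2 -0.414
v 3.333 -0.617 -1.92
v 2.56 -0.586 -0.531
v 3.325 -1.079 -1.914
v 2.552 -1.048 -0.525
v 3.536 -1.47 -1.788
v 2.764 -1.439 -0.399
v 3.9 -1.666 -1.581
v 3.127 -1.635 -0.192
v 4.301 -1.604 -1.359
v 3.528 -1.573 0.03
v -0.231 0.696 2.971
v 0.817 0.417 3.84
v 0.205 1.509 2.706
v 1.253 1.231 3.576
v 0.567 -0.131 1.744
v 1.615 -0.409 2.614
v 1.003 0.683 1.48
v 2.051 0.404 2.349
v -3.468 -0.308 -0.491
v -3.177 0.061 -0.27
v -4.212 -0.512 0.831
v -3.509 0.207 -0.434
v -3.817 0.051 -0.631
v -3.921 -0.315 -0.747
v -3.76 -0.677 -0.712
v -3.428 -0.823 -0.548
v -3.12 -0.668 -0.35
v -3.016 -0.301 -0.235
f 2 4 1
f 5 2 1
f 1 4 3
f 3 5 1
f 2 8 4
f 6 2 5
f 6 8 2
f 4 8 3
f 7 5 3
f 3 8 7
f 7 6 5
f 8 6 7
f 9 46 25
f 46 20 49
f 25 49 14
f 46 49 25
f 9 25 21
f 25 14 26
f 21 26 10
f 25 26 21
f 9 21 30
f 21 10 31
f 30 31 16
f 21 31 30
f 9 30 42
f 30 16 45
f 42 45 19
f 30 45 42
f 9 42 46
f 42 19 50
f 46 50 20
f 42 50 46
f 10 26 37
f 26 14 40
f 37 40 18
f 26 40 37
f 14 49 27
f 49 20 48
f 27 48 13
f 49 48 27
f 20 50 47
f 50 19 43
f 47 43 11
f 50 43 47
f 19 45 44
f 45 16 32
f 44 32 15
f 45 32 44
f 16 31 36
f 31 10 33
f 36 33 17
f 31 33 36
f 12 38 24
f 38 18 39
f 24 39 13
f 38 39 24
f 12 24 22
f 24 13 23
f 22 23 11
f 24 23 22
f 12 22 29
f 22 11 28
f 29 28 15
f 22 28 29
f 12 29 34
f 29 15 35
f 34 35 17
f 29 35 34
f 12 34 38
f 34 17 41
f 38 41 18
f 34 41 38
f 13 39 27
f 39 18 40
f 27 40 14
f 39 40 27
f 11 23 47
f 23 13 48
f 47 48 20
f 23 48 47
f 15 28 44
f 28 11 43
f 44 43 19
f 28 43 44
f 17 35 36
f 35 15 32
f 36 32 16
f 35 32 36
f 18 41 37
f 41 17 33
f 37 33 10
f 41 33 37
f 52 51 55
f 52 55 53
f 53 55 56
f 53 56 54
f 55 51 57
f 55 57 56
f 56 57 58
f 56 58 54
f 57 51 59
f 57 59 58
f 58 59 60
f 58 60 54
f 59 51 61
f 59 61 60
f 60 61 62
f 60 62 54
f 61 51 63
f 61 63 62
f 62 63 64
f 62 64 54
f 63 51 65
f 63 65 64
f 64 65 66
f 64 66 54
f 65 51 67
f 65 67 66
f 66 67 68
f 66 68 54
f 67 51 69
f 67 69 68
f 68 69 70
f 68 70 54
f 69 51 71
f 69 71 70
f 70 71 72
f 70 72 54
f 71 51 73
f 71 73 72
f 72 73 74
f 72 74 54
f 73 51 52
f 73 52 74
f 74 52 53
f 74 53 54
f 76 78 75
f 79 76 75
f 75 78 77
f 77 79 75
f 76 82 78
f 80 76 79
f 80 82 76
f 78 82 77
f 81 79 77
f 77 82 81
f 81 80 79
f 82 80 81
f 84 83 86
f 84 86 85
f 86 83 87
f 86 87 85
f 87 83 88
f 87 88 85
f 88 83 89
f 88 89 85
f 89 83 90
f 89 90 85
f 90 83 91
f 90 91 85
f 91 83 92
f 91 92 85
f 92 83 84
f 92 84 85



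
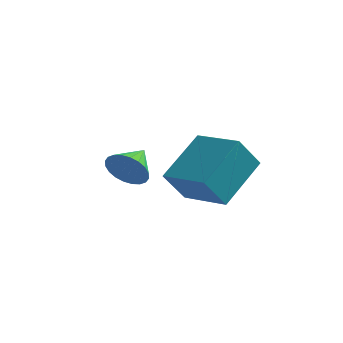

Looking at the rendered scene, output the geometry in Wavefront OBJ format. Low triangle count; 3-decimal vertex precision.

v -2.247 -1.504 -1.683
v -1.893 -1.379 -2.309
v -2.033 -0.476 -1.357
v -2.158 -1.302 -2.379
v -2.436 -1.255 -2.343
v -2.686 -1.247 -2.206
v -2.869 -1.277 -1.99
v -2.958 -1.342 -1.727
v -2.938 -1.432 -1.458
v -2.813 -1.533 -1.223
v -2.602 -1.629 -1.057
v -2.336 -1.707 -0.988
v -2.058 -1.753 -1.024
v -1.808 -1.762 -1.16
v -1.625 -1.731 -1.376
v -1.537 -1.666 -1.639
v -1.557 -1.576 -1.909
v -1.682 -1.476 -2.144
v -0.709 -3.044 -0.913
v -0.113 -1.533 0.053
v -0.197 -2.586 -1.945
v 0.399 -1.075 -0.979
v 0.701 -3.825 -0.561
v 1.297 -2.314 0.405
v 1.213 -3.367 -1.593
v 1.809 -1.856 -0.627
f 2 1 4
f 2 4 3
f 4 1 5
f 4 5 3
f 5 1 6
f 5 6 3
f 6 1 7
f 6 7 3
f 7 1 8
f 7 8 3
f 8 1 9
f 8 9 3
f 9 1 10
f 9 10 3
f 10 1 11
f 10 11 3
f 11 1 12
f 11 12 3
f 12 1 13
f 12 13 3
f 13 1 14
f 13 14 3
f 14 1 15
f 14 15 3
f 15 1 16
f 15 16 3
f 16 1 17
f 16 17 3
f 17 1 18
f 17 18 3
f 18 1 2
f 18 2 3
f 20 22 19
f 23 20 19
f 19 22 21
f 21 23 19
f 20 26 22
f 24 20 23
f 24 26 20
f 22 26 21
f 25 23 21
f 21 26 25
f 25 24 23
f 26 24 25



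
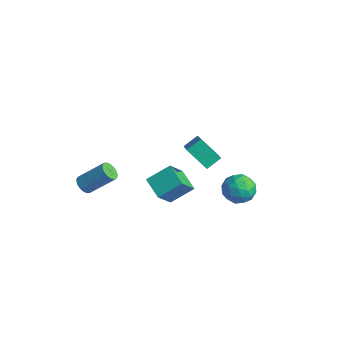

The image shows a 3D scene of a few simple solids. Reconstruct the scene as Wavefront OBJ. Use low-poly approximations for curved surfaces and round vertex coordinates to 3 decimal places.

v 2.687 -0.304 2.538
v 1.554 -0.804 3.702
v 2.841 0.578 3.067
v 1.709 0.077 4.232
v 3.571 -0.837 3.168
v 2.439 -1.338 4.333
v 3.726 0.044 3.698
v 2.593 -0.456 4.862
v 1.325 -3.317 2.081
v 1.873 -2.05 2.948
v 0.957 -2.124 0.57
v 1.505 -0.857 1.437
v 2.635 -3.543 1.583
v 3.183 -2.276 2.45
v 2.267 -2.35 0.072
v 2.815 -1.083 0.939
v 1.275 4.46 -3.978
v 2.182 3.886 -3.765
v 0.378 3.474 -2.815
v 1.285 2.9 -2.602
v 1.212 3.945 -2.287
v 1.766 4.554 -3.006
v 0.794 2.806 -3.574
v 1.348 3.415 -4.293
v 1.884 2.864 -3.516
v 2.143 3.568 -2.72
v 0.417 3.792 -3.86
v 0.676 4.496 -3.064
v 1.807 4.259 -3.974
v 0.753 3.101 -2.606
v 0.71 3.715 -2.421
v 1.243 3.378 -2.296
v 1.563 4.652 -3.528
v 2.096 4.315 -3.402
v 1.526 4.35 -2.533
v 0.464 3.045 -3.178
v 0.997 2.708 -3.052
v 1.317 3.982 -4.284
v 1.85 3.645 -4.159
v 1.034 3.01 -4.047
v 2.165 3.322 -3.702
v 1.638 2.742 -3.018
v 1.349 2.686 -3.59
v 1.675 3.045 -4.012
v 2.317 3.735 -3.234
v 1.79 3.156 -2.55
v 1.747 3.77 -2.365
v 2.073 4.128 -2.788
v 2.142 3.135 -3.087
v 0.77 4.204 -4.03
v 0.243 3.625 -3.346
v 0.487 3.232 -3.792
v 0.813 3.59 -4.215
v 0.922 4.618 -3.562
v 0.395 4.038 -2.878
v 0.885 4.315 -2.568
v 1.211 4.674 -2.99
v 0.418 4.225 -3.493
v -3.032 -4.374 -1.042
v -2.474 -4.608 -1.253
v -1.491 -3.459 0.071
v -2.048 -3.226 0.282
v -2.515 -4.38 -1.42
v -1.532 -3.232 -0.095
v -2.658 -4.152 -1.512
v -1.675 -3.004 -0.187
v -2.875 -3.967 -1.511
v -1.892 -2.819 -0.186
v -3.123 -3.863 -1.417
v -2.14 -2.715 -0.092
v -3.353 -3.861 -1.249
v -2.37 -2.712 0.076
v -3.519 -3.96 -1.04
v -2.536 -2.811 0.285
v -3.589 -4.141 -0.831
v -2.606 -2.992 0.493
v -3.548 -4.368 -0.665
v -2.565 -3.22 0.66
v -3.405 -4.596 -0.573
v -2.422 -3.448 0.752
v -3.188 -4.781 -0.574
v -2.205 -3.633 0.751
v -2.94 -4.885 -0.668
v -1.957 -3.737 0.657
v -2.71 -4.888 -0.836
v -1.727 -3.739 0.489
v -2.544 -4.789 -1.045
v -1.561 -3.64 0.28
f 2 4 1
f 5 2 1
f 1 4 3
f 3 5 1
f 2 8 4
f 6 2 5
f 6 8 2
f 4 8 3
f 7 5 3
f 3 8 7
f 7 6 5
f 8 6 7
f 10 12 9
f 13 10 9
f 9 12 11
f 11 13 9
f 10 16 12
f 14 10 13
f 14 16 10
f 12 16 11
f 15 13 11
f 11 16 15
f 15 14 13
f 16 14 15
f 17 54 33
f 54 28 57
f 33 57 22
f 54 57 33
f 17 33 29
f 33 22 34
f 29 34 18
f 33 34 29
f 17 29 38
f 29 18 39
f 38 39 24
f 29 39 38
f 17 38 50
f 38 24 53
f 50 53 27
f 38 53 50
f 17 50 54
f 50 27 58
f 54 58 28
f 50 58 54
f 18 34 45
f 34 22 48
f 45 48 26
f 34 48 45
f 22 57 35
f 57 28 56
f 35 56 21
f 57 56 35
f 28 58 55
f 58 27 51
f 55 51 19
f 58 51 55
f 27 53 52
f 53 24 40
f 52 40 23
f 53 40 52
f 24 39 44
f 39 18 41
f 44 41 25
f 39 41 44
f 20 46 32
f 46 26 47
f 32 47 21
f 46 47 32
f 20 32 30
f 32 21 31
f 30 31 19
f 32 31 30
f 20 30 37
f 30 19 36
f 37 36 23
f 30 36 37
f 20 37 42
f 37 23 43
f 42 43 25
f 37 43 42
f 20 42 46
f 42 25 49
f 46 49 26
f 42 49 46
f 21 47 35
f 47 26 48
f 35 48 22
f 47 48 35
f 19 31 55
f 31 21 56
f 55 56 28
f 31 56 55
f 23 36 52
f 36 19 51
f 52 51 27
f 36 51 52
f 25 43 44
f 43 23 40
f 44 40 24
f 43 40 44
f 26 49 45
f 49 25 41
f 45 41 18
f 49 41 45
f 60 59 63
f 60 63 61
f 61 63 64
f 61 64 62
f 63 59 65
f 63 65 64
f 64 65 66
f 64 66 62
f 65 59 67
f 65 67 66
f 66 67 68
f 66 68 62
f 67 59 69
f 67 69 68
f 68 69 70
f 68 70 62
f 69 59 71
f 69 71 70
f 70 71 72
f 70 72 62
f 71 59 73
f 71 73 72
f 72 73 74
f 72 74 62
f 73 59 75
f 73 75 74
f 74 75 76
f 74 76 62
f 75 59 77
f 75 77 76
f 76 77 78
f 76 78 62
f 77 59 79
f 77 79 78
f 78 79 80
f 78 80 62
f 79 59 81
f 79 81 80
f 80 81 82
f 80 82 62
f 81 59 83
f 81 83 82
f 82 83 84
f 82 84 62
f 83 59 85
f 83 85 84
f 84 85 86
f 84 86 62
f 85 59 87
f 85 87 86
f 86 87 88
f 86 88 62
f 87 59 60
f 87 60 88
f 88 60 61
f 88 61 62



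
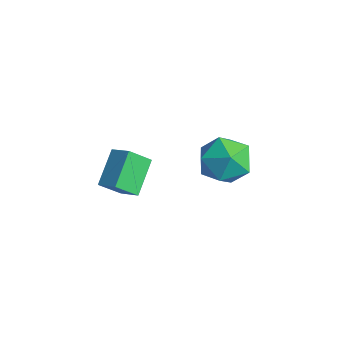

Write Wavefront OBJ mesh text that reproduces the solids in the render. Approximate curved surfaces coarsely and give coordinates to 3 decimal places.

v -3.919 -0.017 -2.43
v -3.148 0.216 -2.028
v -3.773 0.762 -3.163
v -3.002 0.995 -2.762
v -3.178 -0.975 -3.298
v -2.407 -0.742 -2.897
v -3.032 -0.196 -4.032
v -2.261 0.037 -3.63
v -2.508 4.565 -3.282
v -1.809 4.15 -4.014
v -3.731 3.39 -3.786
v -3.032 2.975 -4.518
v -2.85 2.837 -3.448
v -2.094 3.563 -3.137
v -3.446 3.977 -4.663
v -2.69 4.703 -4.352
v -2.388 3.787 -4.867
v -2.02 3.082 -4.117
v -3.52 4.458 -3.683
v -3.152 3.753 -2.933
f 2 4 1
f 5 2 1
f 1 4 3
f 3 5 1
f 2 8 4
f 6 2 5
f 6 8 2
f 4 8 3
f 7 5 3
f 3 8 7
f 7 6 5
f 8 6 7
f 9 20 14
f 9 14 10
f 9 10 16
f 9 16 19
f 9 19 20
f 10 14 18
f 14 20 13
f 20 19 11
f 19 16 15
f 16 10 17
f 12 18 13
f 12 13 11
f 12 11 15
f 12 15 17
f 12 17 18
f 13 18 14
f 11 13 20
f 15 11 19
f 17 15 16
f 18 17 10



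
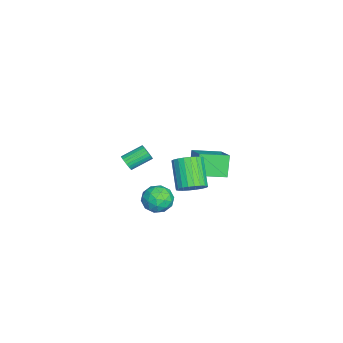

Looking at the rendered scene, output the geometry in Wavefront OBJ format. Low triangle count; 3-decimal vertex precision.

v 1.965 -0.553 2.462
v 2.416 -0.478 2.71
v 1.906 0.608 3.307
v 1.455 0.533 3.058
v 2.446 -0.371 2.54
v 1.936 0.715 3.137
v 2.402 -0.291 2.359
v 1.892 0.795 2.956
v 2.292 -0.251 2.193
v 1.783 0.834 2.79
v 2.133 -0.258 2.068
v 1.623 0.828 2.665
v 1.948 -0.309 2.003
v 1.438 0.777 2.6
v 1.765 -0.397 2.007
v 1.255 0.689 2.604
v 1.613 -0.509 2.081
v 1.103 0.577 2.678
v 1.514 -0.628 2.213
v 1.004 0.458 2.81
v 1.484 -0.735 2.383
v 0.974 0.351 2.98
v 1.528 -0.815 2.564
v 1.018 0.271 3.161
v 1.637 -0.854 2.73
v 1.128 0.231 3.327
v 1.797 -0.848 2.855
v 1.287 0.238 3.452
v 1.982 -0.797 2.92
v 1.472 0.289 3.517
v 2.165 -0.709 2.916
v 1.655 0.377 3.513
v 2.317 -0.597 2.842
v 1.807 0.489 3.439
v -4.416 2.42 -1.074
v -2.863 2.985 -0.197
v -4.833 4.087 -1.409
v -3.28 4.651 -0.533
v -3.66 2.349 -2.367
v -2.107 2.913 -1.491
v -4.077 4.015 -2.703
v -2.524 4.58 -1.826
v 1.38 1.8 -1.002
v 1.805 1.127 -1.532
v 0.155 0.873 -0.808
v 0.58 0.2 -1.338
v 0.926 0.418 -0.473
v 1.683 0.99 -0.593
v 0.277 1.01 -1.747
v 1.034 1.582 -1.867
v 1.124 0.638 -1.993
v 1.525 0.272 -1.205
v 0.435 1.728 -1.135
v 0.836 1.362 -0.347
v 1.7 1.545 -1.284
v 0.26 0.455 -1.056
v 0.463 0.583 -0.548
v 0.714 0.187 -0.859
v 1.628 1.465 -0.732
v 1.879 1.069 -1.043
v 1.362 0.652 -0.421
v 0.081 0.931 -1.297
v 0.332 0.535 -1.608
v 1.246 1.813 -1.481
v 1.497 1.417 -1.792
v 0.598 1.348 -1.919
v 1.549 0.862 -1.866
v 0.83 0.317 -1.752
v 0.651 0.793 -1.993
v 1.096 1.13 -2.063
v 1.786 0.647 -1.403
v 1.066 0.102 -1.289
v 1.269 0.23 -0.781
v 1.714 0.567 -0.851
v 1.385 0.36 -1.674
v 0.894 1.898 -1.051
v 0.174 1.353 -0.937
v 0.246 1.433 -1.489
v 0.691 1.77 -1.559
v 1.13 1.683 -0.588
v 0.411 1.138 -0.474
v 0.864 0.87 -0.277
v 1.309 1.207 -0.347
v 0.575 1.64 -0.666
v 3.68 3.073 2.011
v 4.232 3.256 2.631
v 2.912 2.91 3.909
v 2.36 2.727 3.289
v 4.099 3.554 2.573
v 2.778 3.208 3.851
v 3.901 3.778 2.43
v 2.581 3.433 3.708
v 3.67 3.896 2.223
v 2.35 3.551 3.501
v 3.441 3.888 1.983
v 2.12 3.543 3.262
v 3.248 3.756 1.748
v 1.927 3.411 3.027
v 3.12 3.519 1.553
v 1.8 3.174 2.832
v 3.078 3.215 1.428
v 1.758 2.87 2.706
v 3.128 2.89 1.391
v 1.808 2.544 2.669
v 3.262 2.592 1.449
v 1.941 2.246 2.727
v 3.459 2.367 1.592
v 2.139 2.022 2.87
v 3.69 2.249 1.799
v 2.37 1.904 3.077
v 3.92 2.257 2.038
v 2.599 1.912 3.317
v 4.113 2.389 2.273
v 2.792 2.044 3.552
v 4.24 2.626 2.468
v 2.92 2.281 3.747
v 4.282 2.93 2.594
v 2.962 2.585 3.872
f 2 1 5
f 2 5 3
f 3 5 6
f 3 6 4
f 5 1 7
f 5 7 6
f 6 7 8
f 6 8 4
f 7 1 9
f 7 9 8
f 8 9 10
f 8 10 4
f 9 1 11
f 9 11 10
f 10 11 12
f 10 12 4
f 11 1 13
f 11 13 12
f 12 13 14
f 12 14 4
f 13 1 15
f 13 15 14
f 14 15 16
f 14 16 4
f 15 1 17
f 15 17 16
f 16 17 18
f 16 18 4
f 17 1 19
f 17 19 18
f 18 19 20
f 18 20 4
f 19 1 21
f 19 21 20
f 20 21 22
f 20 22 4
f 21 1 23
f 21 23 22
f 22 23 24
f 22 24 4
f 23 1 25
f 23 25 24
f 24 25 26
f 24 26 4
f 25 1 27
f 25 27 26
f 26 27 28
f 26 28 4
f 27 1 29
f 27 29 28
f 28 29 30
f 28 30 4
f 29 1 31
f 29 31 30
f 30 31 32
f 30 32 4
f 31 1 33
f 31 33 32
f 32 33 34
f 32 34 4
f 33 1 2
f 33 2 34
f 34 2 3
f 34 3 4
f 36 38 35
f 39 36 35
f 35 38 37
f 37 39 35
f 36 42 38
f 40 36 39
f 40 42 36
f 38 42 37
f 41 39 37
f 37 42 41
f 41 40 39
f 42 40 41
f 43 80 59
f 80 54 83
f 59 83 48
f 80 83 59
f 43 59 55
f 59 48 60
f 55 60 44
f 59 60 55
f 43 55 64
f 55 44 65
f 64 65 50
f 55 65 64
f 43 64 76
f 64 50 79
f 76 79 53
f 64 79 76
f 43 76 80
f 76 53 84
f 80 84 54
f 76 84 80
f 44 60 71
f 60 48 74
f 71 74 52
f 60 74 71
f 48 83 61
f 83 54 82
f 61 82 47
f 83 82 61
f 54 84 81
f 84 53 77
f 81 77 45
f 84 77 81
f 53 79 78
f 79 50 66
f 78 66 49
f 79 66 78
f 50 65 70
f 65 44 67
f 70 67 51
f 65 67 70
f 46 72 58
f 72 52 73
f 58 73 47
f 72 73 58
f 46 58 56
f 58 47 57
f 56 57 45
f 58 57 56
f 46 56 63
f 56 45 62
f 63 62 49
f 56 62 63
f 46 63 68
f 63 49 69
f 68 69 51
f 63 69 68
f 46 68 72
f 68 51 75
f 72 75 52
f 68 75 72
f 47 73 61
f 73 52 74
f 61 74 48
f 73 74 61
f 45 57 81
f 57 47 82
f 81 82 54
f 57 82 81
f 49 62 78
f 62 45 77
f 78 77 53
f 62 77 78
f 51 69 70
f 69 49 66
f 70 66 50
f 69 66 70
f 52 75 71
f 75 51 67
f 71 67 44
f 75 67 71
f 86 85 89
f 86 89 87
f 87 89 90
f 87 90 88
f 89 85 91
f 89 91 90
f 90 91 92
f 90 92 88
f 91 85 93
f 91 93 92
f 92 93 94
f 92 94 88
f 93 85 95
f 93 95 94
f 94 95 96
f 94 96 88
f 95 85 97
f 95 97 96
f 96 97 98
f 96 98 88
f 97 85 99
f 97 99 98
f 98 99 100
f 98 100 88
f 99 85 101
f 99 101 100
f 100 101 102
f 100 102 88
f 101 85 103
f 101 103 102
f 102 103 104
f 102 104 88
f 103 85 105
f 103 105 104
f 104 105 106
f 104 106 88
f 105 85 107
f 105 107 106
f 106 107 108
f 106 108 88
f 107 85 109
f 107 109 108
f 108 109 110
f 108 110 88
f 109 85 111
f 109 111 110
f 110 111 112
f 110 112 88
f 111 85 113
f 111 113 112
f 112 113 114
f 112 114 88
f 113 85 115
f 113 115 114
f 114 115 116
f 114 116 88
f 115 85 117
f 115 117 116
f 116 117 118
f 116 118 88
f 117 85 86
f 117 86 118
f 118 86 87
f 118 87 88



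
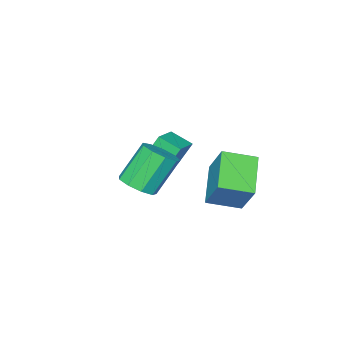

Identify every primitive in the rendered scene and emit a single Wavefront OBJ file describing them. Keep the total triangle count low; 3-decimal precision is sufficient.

v -1.922 -2.481 -3.21
v -2.429 -2.208 -2.18
v -2.191 -1.531 -3.595
v -2.698 -1.258 -2.565
v -0.822 -2.002 -2.795
v -1.329 -1.729 -1.765
v -1.091 -1.052 -3.18
v -1.598 -0.779 -2.15
v -1.338 2.867 -3.575
v -2.558 1.815 -2.666
v -1.053 3.821 -2.087
v -2.273 2.769 -1.178
v -0.287 1.971 -3.202
v -1.507 0.919 -2.293
v -0.002 2.925 -1.714
v -1.222 1.873 -0.805
v 2.031 0.762 -1.759
v 2.676 0.988 -1.325
v 1.635 1.165 0.133
v 0.989 0.938 -0.301
v 2.435 1.432 -1.552
v 1.394 1.609 -0.094
v 2.004 1.563 -1.875
v 0.963 1.74 -0.417
v 1.586 1.318 -2.144
v 0.545 1.495 -0.686
v 1.376 0.814 -2.233
v 0.335 0.991 -0.775
v 1.472 0.284 -2.1
v 0.431 0.461 -0.642
v 1.829 -0.022 -1.807
v 0.788 0.155 -0.35
v 2.281 0.039 -1.492
v 1.24 0.216 -0.035
v 2.615 0.437 -1.302
v 1.574 0.614 0.156
f 2 4 1
f 5 2 1
f 1 4 3
f 3 5 1
f 2 8 4
f 6 2 5
f 6 8 2
f 4 8 3
f 7 5 3
f 3 8 7
f 7 6 5
f 8 6 7
f 10 12 9
f 13 10 9
f 9 12 11
f 11 13 9
f 10 16 12
f 14 10 13
f 14 16 10
f 12 16 11
f 15 13 11
f 11 16 15
f 15 14 13
f 16 14 15
f 18 17 21
f 18 21 19
f 19 21 22
f 19 22 20
f 21 17 23
f 21 23 22
f 22 23 24
f 22 24 20
f 23 17 25
f 23 25 24
f 24 25 26
f 24 26 20
f 25 17 27
f 25 27 26
f 26 27 28
f 26 28 20
f 27 17 29
f 27 29 28
f 28 29 30
f 28 30 20
f 29 17 31
f 29 31 30
f 30 31 32
f 30 32 20
f 31 17 33
f 31 33 32
f 32 33 34
f 32 34 20
f 33 17 35
f 33 35 34
f 34 35 36
f 34 36 20
f 35 17 18
f 35 18 36
f 36 18 19
f 36 19 20



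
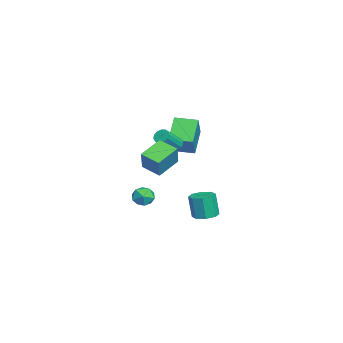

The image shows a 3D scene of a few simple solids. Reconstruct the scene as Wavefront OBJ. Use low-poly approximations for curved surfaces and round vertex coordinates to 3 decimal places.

v -0.097 1.631 1.874
v 0.243 1.524 1.496
v 1.137 0.783 2.507
v 0.797 0.889 2.886
v 0.325 1.781 1.611
v 1.22 1.04 2.622
v 0.273 1.99 1.81
v 1.168 1.249 2.821
v 0.104 2.084 2.029
v 0.998 1.343 3.04
v -0.129 2.035 2.2
v 0.765 1.294 3.211
v -0.353 1.857 2.267
v 0.542 1.116 3.278
v -0.495 1.608 2.209
v 0.4 0.867 3.22
v -0.51 1.365 2.046
v 0.384 0.624 3.057
v -0.395 1.207 1.828
v 0.499 0.466 2.839
v -0.185 1.183 1.624
v 0.709 0.442 2.636
v 0.053 1.301 1.501
v 0.947 0.56 2.512
v 2.791 0.911 0.653
v 2.134 -0.096 1.031
v 1.679 1.879 1.3
v 1.022 0.873 1.677
v 3.538 0.907 1.943
v 2.881 -0.099 2.32
v 2.426 1.876 2.589
v 1.769 0.869 2.967
v -0.841 0.186 -3.196
v -0.139 -0.152 -3.076
v -1.281 -0.348 -2.124
v -0.579 -0.686 -2.004
v -0.656 0.096 -1.937
v -0.385 0.426 -2.599
v -1.035 -0.926 -2.601
v -0.764 -0.596 -3.263
v -0.259 -0.839 -2.709
v -0.025 -0.208 -2.298
v -1.395 -0.292 -2.902
v -1.161 0.339 -2.491
v 3.738 3.497 -1.933
v 4.492 3.539 -1.847
v 4.336 3.325 -0.38
v 3.582 3.283 -0.467
v 4.233 4.058 -1.799
v 4.077 3.844 -0.332
v 3.684 4.248 -1.829
v 3.528 4.034 -0.363
v 3.167 3.998 -1.921
v 3.011 3.784 -0.455
v 2.984 3.455 -2.02
v 2.828 3.241 -0.553
v 3.243 2.936 -2.068
v 3.087 2.722 -0.601
v 3.792 2.746 -2.037
v 3.636 2.532 -0.571
v 4.309 2.996 -1.945
v 4.153 2.782 -0.479
v -5.057 1.451 1.084
v -3.669 1.377 2.578
v -4.871 2.865 0.982
v -3.484 2.791 2.476
v -3.736 1.189 -0.156
v -2.349 1.115 1.338
v -3.551 2.603 -0.258
v -2.163 2.529 1.236
f 2 1 5
f 2 5 3
f 3 5 6
f 3 6 4
f 5 1 7
f 5 7 6
f 6 7 8
f 6 8 4
f 7 1 9
f 7 9 8
f 8 9 10
f 8 10 4
f 9 1 11
f 9 11 10
f 10 11 12
f 10 12 4
f 11 1 13
f 11 13 12
f 12 13 14
f 12 14 4
f 13 1 15
f 13 15 14
f 14 15 16
f 14 16 4
f 15 1 17
f 15 17 16
f 16 17 18
f 16 18 4
f 17 1 19
f 17 19 18
f 18 19 20
f 18 20 4
f 19 1 21
f 19 21 20
f 20 21 22
f 20 22 4
f 21 1 23
f 21 23 22
f 22 23 24
f 22 24 4
f 23 1 2
f 23 2 24
f 24 2 3
f 24 3 4
f 26 28 25
f 29 26 25
f 25 28 27
f 27 29 25
f 26 32 28
f 30 26 29
f 30 32 26
f 28 32 27
f 31 29 27
f 27 32 31
f 31 30 29
f 32 30 31
f 33 44 38
f 33 38 34
f 33 34 40
f 33 40 43
f 33 43 44
f 34 38 42
f 38 44 37
f 44 43 35
f 43 40 39
f 40 34 41
f 36 42 37
f 36 37 35
f 36 35 39
f 36 39 41
f 36 41 42
f 37 42 38
f 35 37 44
f 39 35 43
f 41 39 40
f 42 41 34
f 46 45 49
f 46 49 47
f 47 49 50
f 47 50 48
f 49 45 51
f 49 51 50
f 50 51 52
f 50 52 48
f 51 45 53
f 51 53 52
f 52 53 54
f 52 54 48
f 53 45 55
f 53 55 54
f 54 55 56
f 54 56 48
f 55 45 57
f 55 57 56
f 56 57 58
f 56 58 48
f 57 45 59
f 57 59 58
f 58 59 60
f 58 60 48
f 59 45 61
f 59 61 60
f 60 61 62
f 60 62 48
f 61 45 46
f 61 46 62
f 62 46 47
f 62 47 48
f 64 66 63
f 67 64 63
f 63 66 65
f 65 67 63
f 64 70 66
f 68 64 67
f 68 70 64
f 66 70 65
f 69 67 65
f 65 70 69
f 69 68 67
f 70 68 69



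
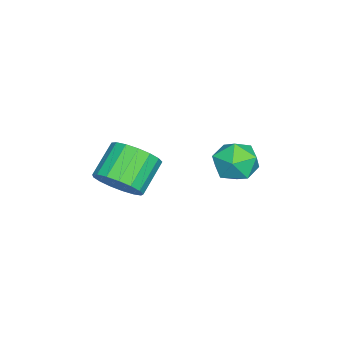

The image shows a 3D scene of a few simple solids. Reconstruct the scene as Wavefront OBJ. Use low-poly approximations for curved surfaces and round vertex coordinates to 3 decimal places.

v 1.096 1.419 -0.738
v 2.065 1.223 -0.736
v 0.815 0.037 0.016
v 1.784 -0.159 0.018
v 1.426 0.573 0.578
v 1.601 1.427 0.112
v 1.279 -0.167 -0.832
v 1.454 0.687 -1.298
v 2.178 0.243 -0.794
v 2.269 0.7 0.077
v 0.611 0.56 -0.797
v 0.702 1.017 0.074
v 1.891 -3.678 -2.132
v 2.488 -3.901 -1.31
v 1.247 -3.525 -0.306
v 0.649 -3.302 -1.128
v 2.57 -3.416 -1.39
v 1.329 -3.041 -0.386
v 2.497 -2.992 -1.639
v 1.256 -2.616 -0.635
v 2.285 -2.724 -2.001
v 1.044 -2.349 -0.997
v 1.982 -2.675 -2.394
v 0.741 -2.3 -1.39
v 1.659 -2.856 -2.726
v 0.418 -2.481 -1.722
v 1.388 -3.225 -2.922
v 0.147 -2.85 -1.918
v 1.233 -3.698 -2.937
v -0.008 -3.322 -1.933
v 1.228 -4.166 -2.768
v -0.013 -3.79 -1.764
v 1.375 -4.522 -2.453
v 0.134 -4.147 -1.449
v 1.64 -4.685 -2.065
v 0.399 -4.309 -1.061
v 1.963 -4.617 -1.691
v 0.722 -4.242 -0.687
v 2.269 -4.334 -1.419
v 1.027 -3.958 -0.415
f 1 12 6
f 1 6 2
f 1 2 8
f 1 8 11
f 1 11 12
f 2 6 10
f 6 12 5
f 12 11 3
f 11 8 7
f 8 2 9
f 4 10 5
f 4 5 3
f 4 3 7
f 4 7 9
f 4 9 10
f 5 10 6
f 3 5 12
f 7 3 11
f 9 7 8
f 10 9 2
f 14 13 17
f 14 17 15
f 15 17 18
f 15 18 16
f 17 13 19
f 17 19 18
f 18 19 20
f 18 20 16
f 19 13 21
f 19 21 20
f 20 21 22
f 20 22 16
f 21 13 23
f 21 23 22
f 22 23 24
f 22 24 16
f 23 13 25
f 23 25 24
f 24 25 26
f 24 26 16
f 25 13 27
f 25 27 26
f 26 27 28
f 26 28 16
f 27 13 29
f 27 29 28
f 28 29 30
f 28 30 16
f 29 13 31
f 29 31 30
f 30 31 32
f 30 32 16
f 31 13 33
f 31 33 32
f 32 33 34
f 32 34 16
f 33 13 35
f 33 35 34
f 34 35 36
f 34 36 16
f 35 13 37
f 35 37 36
f 36 37 38
f 36 38 16
f 37 13 39
f 37 39 38
f 38 39 40
f 38 40 16
f 39 13 14
f 39 14 40
f 40 14 15
f 40 15 16



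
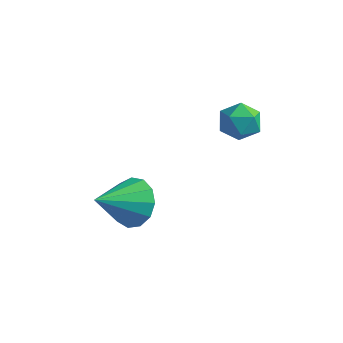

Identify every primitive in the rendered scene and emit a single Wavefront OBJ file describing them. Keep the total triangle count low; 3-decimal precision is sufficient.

v -2.597 -1.228 -2.44
v -1.997 -0.878 -1.627
v -3.043 -2.792 -1.44
v -2.551 -0.661 -1.534
v -3.121 -0.624 -1.729
v -3.524 -0.778 -2.15
v -3.633 -1.075 -2.663
v -3.413 -1.421 -3.105
v -2.934 -1.705 -3.337
v -2.348 -1.838 -3.283
v -1.842 -1.777 -2.963
v -1.575 -1.541 -2.476
v -1.633 -1.206 -1.978
v -1.099 3.001 0.734
v -0.535 2.933 0.072
v -0.645 1.767 1.248
v -0.081 1.699 0.586
v 0.039 2.307 1.2
v -0.242 3.07 0.882
v -0.938 1.63 0.438
v -1.219 2.393 0.12
v -0.436 2.085 -0.111
v 0.168 2.504 0.359
v -1.348 2.196 0.961
v -0.744 2.615 1.431
f 2 1 4
f 2 4 3
f 4 1 5
f 4 5 3
f 5 1 6
f 5 6 3
f 6 1 7
f 6 7 3
f 7 1 8
f 7 8 3
f 8 1 9
f 8 9 3
f 9 1 10
f 9 10 3
f 10 1 11
f 10 11 3
f 11 1 12
f 11 12 3
f 12 1 13
f 12 13 3
f 13 1 2
f 13 2 3
f 14 25 19
f 14 19 15
f 14 15 21
f 14 21 24
f 14 24 25
f 15 19 23
f 19 25 18
f 25 24 16
f 24 21 20
f 21 15 22
f 17 23 18
f 17 18 16
f 17 16 20
f 17 20 22
f 17 22 23
f 18 23 19
f 16 18 25
f 20 16 24
f 22 20 21
f 23 22 15



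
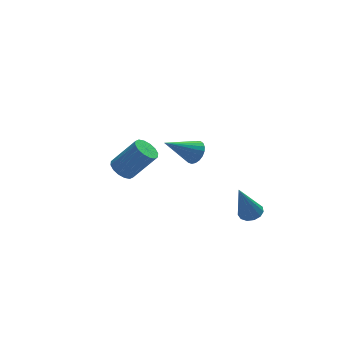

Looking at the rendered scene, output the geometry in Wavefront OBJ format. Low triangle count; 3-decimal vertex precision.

v -2.591 -0.243 3.18
v -2.013 -0.24 2.734
v -0.852 -0.595 4.234
v -1.429 -0.597 4.68
v -2.051 0.119 2.847
v -0.889 -0.236 4.347
v -2.233 0.38 3.05
v -1.071 0.025 4.55
v -2.511 0.475 3.288
v -1.35 0.12 4.788
v -2.81 0.377 3.497
v -1.649 0.023 4.997
v -3.051 0.114 3.621
v -1.89 -0.241 5.121
v -3.168 -0.245 3.626
v -2.007 -0.6 5.126
v -3.131 -0.604 3.513
v -1.969 -0.959 5.013
v -2.949 -0.865 3.31
v -1.787 -1.22 4.81
v -2.67 -0.96 3.072
v -1.509 -1.315 4.572
v -2.371 -0.863 2.863
v -1.21 -1.217 4.363
v -2.13 -0.599 2.739
v -0.969 -0.954 4.239
v 2.85 -3.829 1.396
v 3.46 -3.81 1.621
v 2.11 -4.131 3.424
v 3.337 -3.466 1.628
v 3.059 -3.236 1.56
v 2.715 -3.195 1.441
v 2.414 -3.355 1.307
v 2.252 -3.666 1.202
v 2.279 -4.029 1.158
v 2.488 -4.328 1.19
v 2.812 -4.469 1.287
v 3.148 -4.407 1.419
v 3.389 -4.161 1.543
v 2.212 3.06 1.137
v 2.646 3.061 1.761
v 0.508 2.92 2.323
v 2.591 3.369 1.719
v 2.471 3.624 1.576
v 2.305 3.782 1.358
v 2.124 3.815 1.101
v 1.958 3.717 0.851
v 1.836 3.506 0.65
v 1.778 3.218 0.533
v 1.796 2.902 0.521
v 1.886 2.614 0.616
v 2.032 2.404 0.8
v 2.209 2.306 1.043
v 2.386 2.339 1.303
v 2.534 2.497 1.533
v 2.626 2.752 1.696
f 2 1 5
f 2 5 3
f 3 5 6
f 3 6 4
f 5 1 7
f 5 7 6
f 6 7 8
f 6 8 4
f 7 1 9
f 7 9 8
f 8 9 10
f 8 10 4
f 9 1 11
f 9 11 10
f 10 11 12
f 10 12 4
f 11 1 13
f 11 13 12
f 12 13 14
f 12 14 4
f 13 1 15
f 13 15 14
f 14 15 16
f 14 16 4
f 15 1 17
f 15 17 16
f 16 17 18
f 16 18 4
f 17 1 19
f 17 19 18
f 18 19 20
f 18 20 4
f 19 1 21
f 19 21 20
f 20 21 22
f 20 22 4
f 21 1 23
f 21 23 22
f 22 23 24
f 22 24 4
f 23 1 25
f 23 25 24
f 24 25 26
f 24 26 4
f 25 1 2
f 25 2 26
f 26 2 3
f 26 3 4
f 28 27 30
f 28 30 29
f 30 27 31
f 30 31 29
f 31 27 32
f 31 32 29
f 32 27 33
f 32 33 29
f 33 27 34
f 33 34 29
f 34 27 35
f 34 35 29
f 35 27 36
f 35 36 29
f 36 27 37
f 36 37 29
f 37 27 38
f 37 38 29
f 38 27 39
f 38 39 29
f 39 27 28
f 39 28 29
f 41 40 43
f 41 43 42
f 43 40 44
f 43 44 42
f 44 40 45
f 44 45 42
f 45 40 46
f 45 46 42
f 46 40 47
f 46 47 42
f 47 40 48
f 47 48 42
f 48 40 49
f 48 49 42
f 49 40 50
f 49 50 42
f 50 40 51
f 50 51 42
f 51 40 52
f 51 52 42
f 52 40 53
f 52 53 42
f 53 40 54
f 53 54 42
f 54 40 55
f 54 55 42
f 55 40 56
f 55 56 42
f 56 40 41
f 56 41 42



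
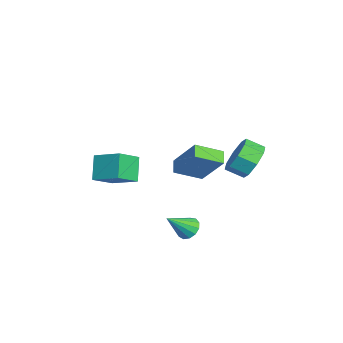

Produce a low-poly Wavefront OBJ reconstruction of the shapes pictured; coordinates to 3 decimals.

v 1.556 0.154 -4.504
v 1.967 -0.099 -4.97
v 2.124 -0.894 -3.436
v 2.157 0.179 -4.799
v 2.157 0.448 -4.535
v 1.966 0.624 -4.261
v 1.645 0.651 -4.064
v 1.295 0.519 -4.007
v 1.029 0.272 -4.108
v 0.93 -0.013 -4.335
v 1.029 -0.245 -4.615
v 1.296 -0.351 -4.861
v 1.646 -0.296 -4.993
v -3.971 -3.293 -4.532
v -3.135 -4.272 -3.782
v -4.912 -3.186 -3.343
v -4.076 -4.165 -2.593
v -3.064 -2.055 -3.927
v -2.228 -3.034 -3.177
v -4.005 -1.948 -2.738
v -3.169 -2.927 -1.988
v 1.139 -0.52 -0.937
v 0.445 -0.48 -0.541
v 0.854 0.831 -1.573
v 0.16 0.871 -1.177
v 2.08 0.409 0.617
v 1.386 0.449 1.013
v 1.795 1.76 -0.019
v 1.101 1.8 0.377
v 1.269 3.216 -0.299
v 2.211 3.238 0.09
v 2.034 2.366 0.568
v 1.091 2.344 0.179
v 1.691 3.595 0.548
v 1.514 2.723 1.027
v 0.923 3.731 0.511
v 0.746 2.859 0.989
v 0.357 3.564 -0.001
v 0.18 2.693 0.477
v 0.326 3.194 -0.688
v 0.149 2.322 -0.21
v 0.846 2.837 -1.147
v 0.669 1.965 -0.668
v 1.614 2.701 -1.109
v 1.437 1.829 -0.631
v 2.18 2.867 -0.597
v 2.003 1.996 -0.119
f 2 1 4
f 2 4 3
f 4 1 5
f 4 5 3
f 5 1 6
f 5 6 3
f 6 1 7
f 6 7 3
f 7 1 8
f 7 8 3
f 8 1 9
f 8 9 3
f 9 1 10
f 9 10 3
f 10 1 11
f 10 11 3
f 11 1 12
f 11 12 3
f 12 1 13
f 12 13 3
f 13 1 2
f 13 2 3
f 15 17 14
f 18 15 14
f 14 17 16
f 16 18 14
f 15 21 17
f 19 15 18
f 19 21 15
f 17 21 16
f 20 18 16
f 16 21 20
f 20 19 18
f 21 19 20
f 23 25 22
f 26 23 22
f 22 25 24
f 24 26 22
f 23 29 25
f 27 23 26
f 27 29 23
f 25 29 24
f 28 26 24
f 24 29 28
f 28 27 26
f 29 27 28
f 31 30 34
f 31 34 32
f 32 34 35
f 32 35 33
f 34 30 36
f 34 36 35
f 35 36 37
f 35 37 33
f 36 30 38
f 36 38 37
f 37 38 39
f 37 39 33
f 38 30 40
f 38 40 39
f 39 40 41
f 39 41 33
f 40 30 42
f 40 42 41
f 41 42 43
f 41 43 33
f 42 30 44
f 42 44 43
f 43 44 45
f 43 45 33
f 44 30 46
f 44 46 45
f 45 46 47
f 45 47 33
f 46 30 31
f 46 31 47
f 47 31 32
f 47 32 33



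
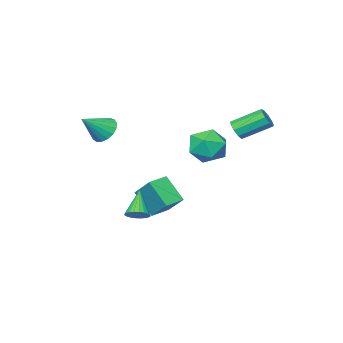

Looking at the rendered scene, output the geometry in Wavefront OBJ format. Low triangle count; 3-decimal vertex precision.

v -2.273 2.022 3.018
v -1.761 2.402 3.253
v -2.994 3.479 4.197
v -3.507 3.098 3.962
v -1.917 2.577 2.851
v -3.151 3.653 3.795
v -2.24 2.491 2.527
v -3.473 3.567 3.471
v -2.578 2.186 2.432
v -3.812 3.262 3.377
v -2.774 1.804 2.612
v -4.007 2.881 3.557
v -2.735 1.524 2.981
v -3.969 2.601 3.926
v -2.481 1.477 3.368
v -3.714 2.553 4.312
v -2.129 1.685 3.59
v -3.362 2.761 4.535
v -1.845 2.05 3.545
v -3.078 3.127 4.49
v 0.897 3.192 3.307
v 1.313 2.532 2.355
v -0.973 2.708 2.825
v -0.557 2.048 1.873
v -0.35 1.666 3.024
v 0.806 1.965 3.322
v -0.466 3.275 1.858
v 0.69 3.574 2.156
v 0.471 2.583 1.46
v 0.542 1.589 2.181
v -0.202 3.651 2.999
v -0.131 2.657 3.72
v 2.662 -0.195 -2.729
v 3.288 -0.363 -2.466
v 1.838 -1.085 -1.331
v 3.241 -0.124 -2.342
v 3.105 0.104 -2.277
v 2.902 0.286 -2.28
v 2.662 0.395 -2.352
v 2.422 0.415 -2.481
v 2.219 0.341 -2.648
v 2.083 0.186 -2.827
v 2.035 -0.027 -2.991
v 2.082 -0.265 -3.115
v 2.218 -0.493 -3.18
v 2.421 -0.676 -3.177
v 2.661 -0.785 -3.105
v 2.901 -0.804 -2.976
v 3.104 -0.731 -2.809
v 3.241 -0.576 -2.63
v -1.615 -3.039 -4.365
v -1.396 -4.309 -2.915
v -1.525 -1.56 -3.083
v -1.305 -2.83 -1.633
v -0.395 -2.99 -4.507
v -0.175 -4.26 -3.057
v -0.304 -1.511 -3.225
v -0.085 -2.781 -1.775
v 2.084 -3.926 2.33
v 2.576 -4.324 1.649
v 3.516 -4.034 3.43
v 2.652 -3.889 1.594
v 2.597 -3.462 1.708
v 2.424 -3.141 1.964
v 2.174 -3.001 2.304
v 1.903 -3.071 2.649
v 1.673 -3.338 2.922
v 1.537 -3.739 3.059
v 1.527 -4.183 3.029
v 1.644 -4.568 2.838
v 1.862 -4.806 2.531
v 2.131 -4.842 2.178
v 2.388 -4.668 1.86
f 2 1 5
f 2 5 3
f 3 5 6
f 3 6 4
f 5 1 7
f 5 7 6
f 6 7 8
f 6 8 4
f 7 1 9
f 7 9 8
f 8 9 10
f 8 10 4
f 9 1 11
f 9 11 10
f 10 11 12
f 10 12 4
f 11 1 13
f 11 13 12
f 12 13 14
f 12 14 4
f 13 1 15
f 13 15 14
f 14 15 16
f 14 16 4
f 15 1 17
f 15 17 16
f 16 17 18
f 16 18 4
f 17 1 19
f 17 19 18
f 18 19 20
f 18 20 4
f 19 1 2
f 19 2 20
f 20 2 3
f 20 3 4
f 21 32 26
f 21 26 22
f 21 22 28
f 21 28 31
f 21 31 32
f 22 26 30
f 26 32 25
f 32 31 23
f 31 28 27
f 28 22 29
f 24 30 25
f 24 25 23
f 24 23 27
f 24 27 29
f 24 29 30
f 25 30 26
f 23 25 32
f 27 23 31
f 29 27 28
f 30 29 22
f 34 33 36
f 34 36 35
f 36 33 37
f 36 37 35
f 37 33 38
f 37 38 35
f 38 33 39
f 38 39 35
f 39 33 40
f 39 40 35
f 40 33 41
f 40 41 35
f 41 33 42
f 41 42 35
f 42 33 43
f 42 43 35
f 43 33 44
f 43 44 35
f 44 33 45
f 44 45 35
f 45 33 46
f 45 46 35
f 46 33 47
f 46 47 35
f 47 33 48
f 47 48 35
f 48 33 49
f 48 49 35
f 49 33 50
f 49 50 35
f 50 33 34
f 50 34 35
f 52 54 51
f 55 52 51
f 51 54 53
f 53 55 51
f 52 58 54
f 56 52 55
f 56 58 52
f 54 58 53
f 57 55 53
f 53 58 57
f 57 56 55
f 58 56 57
f 60 59 62
f 60 62 61
f 62 59 63
f 62 63 61
f 63 59 64
f 63 64 61
f 64 59 65
f 64 65 61
f 65 59 66
f 65 66 61
f 66 59 67
f 66 67 61
f 67 59 68
f 67 68 61
f 68 59 69
f 68 69 61
f 69 59 70
f 69 70 61
f 70 59 71
f 70 71 61
f 71 59 72
f 71 72 61
f 72 59 73
f 72 73 61
f 73 59 60
f 73 60 61

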